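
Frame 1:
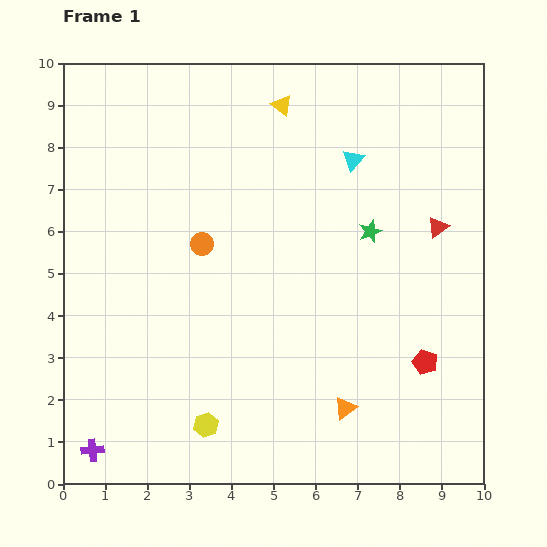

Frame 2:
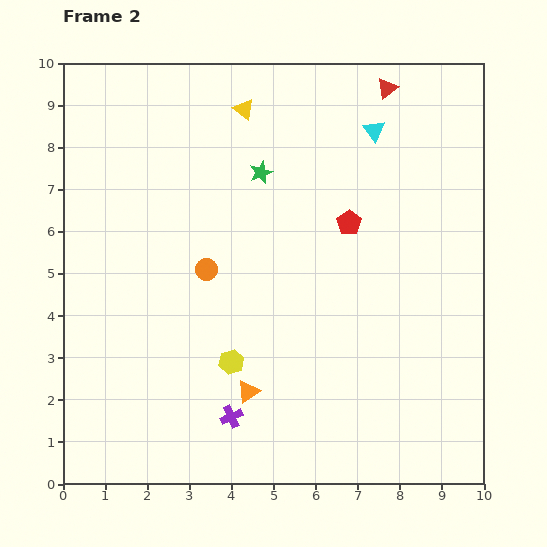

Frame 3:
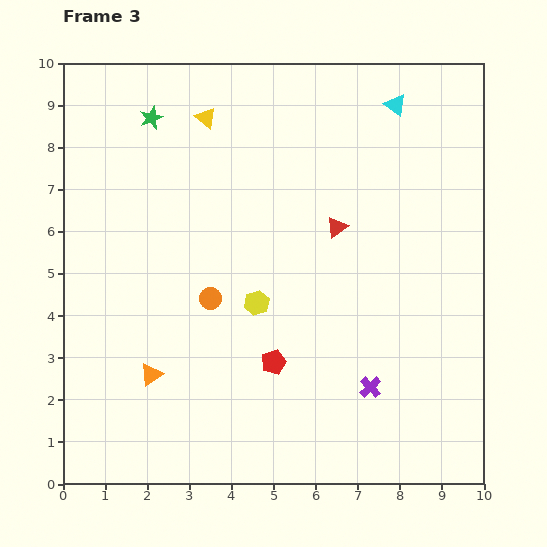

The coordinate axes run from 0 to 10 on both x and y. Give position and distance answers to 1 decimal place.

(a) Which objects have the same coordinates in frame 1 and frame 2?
none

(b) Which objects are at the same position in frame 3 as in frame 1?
none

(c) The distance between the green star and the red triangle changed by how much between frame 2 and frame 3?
+1.5

Distance in frame 2: 3.6. Distance in frame 3: 5.1.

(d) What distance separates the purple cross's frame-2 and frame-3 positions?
3.4

The purple cross moved from (4.0, 1.6) to (7.3, 2.3), a distance of √(3.3² + 0.7²) ≈ 3.4.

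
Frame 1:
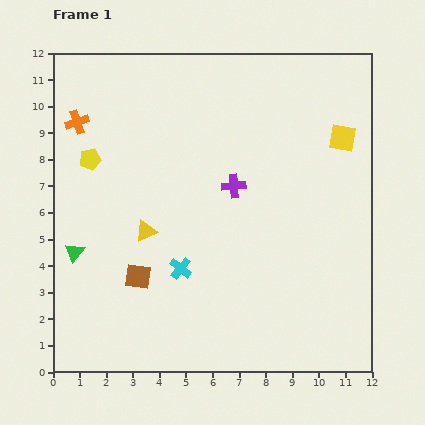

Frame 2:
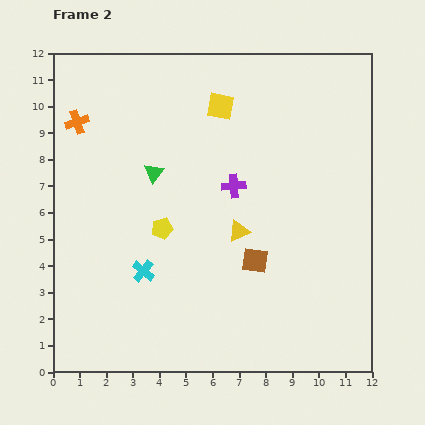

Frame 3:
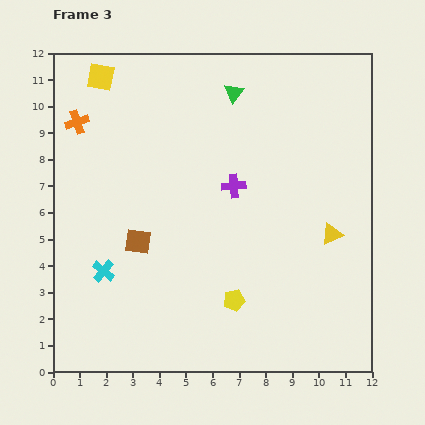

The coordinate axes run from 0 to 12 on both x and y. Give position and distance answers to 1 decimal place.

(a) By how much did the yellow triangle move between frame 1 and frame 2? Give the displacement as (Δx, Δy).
(3.5, 0.0)

The yellow triangle was at (3.5, 5.3) in frame 1 and (7.0, 5.3) in frame 2.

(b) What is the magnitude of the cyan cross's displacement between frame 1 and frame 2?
1.4

The cyan cross moved from (4.8, 3.9) to (3.4, 3.8), a distance of √(1.4² + 0.1²) ≈ 1.4.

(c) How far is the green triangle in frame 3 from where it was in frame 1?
8.5

The green triangle moved from (0.8, 4.5) to (6.8, 10.5), a distance of √(6.0² + 6.0²) ≈ 8.5.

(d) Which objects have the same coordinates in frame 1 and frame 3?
the orange cross, the purple cross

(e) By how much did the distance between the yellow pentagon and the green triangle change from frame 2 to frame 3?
+5.7

Distance in frame 2: 2.1. Distance in frame 3: 7.8.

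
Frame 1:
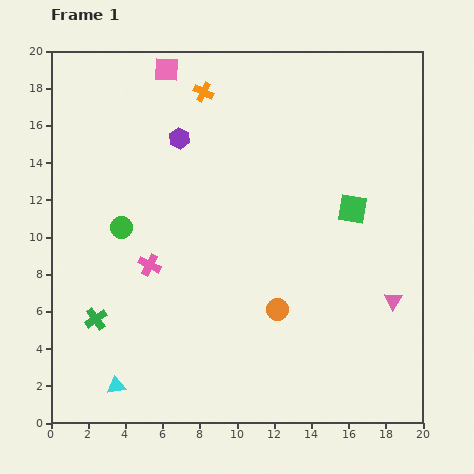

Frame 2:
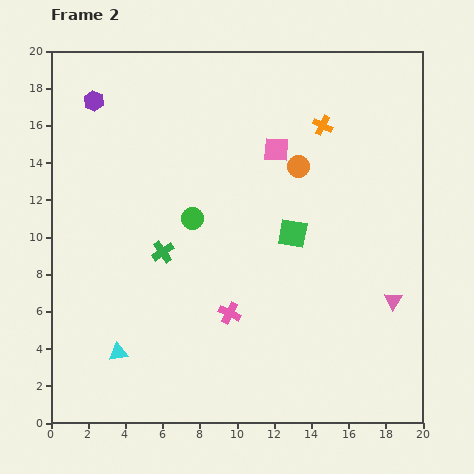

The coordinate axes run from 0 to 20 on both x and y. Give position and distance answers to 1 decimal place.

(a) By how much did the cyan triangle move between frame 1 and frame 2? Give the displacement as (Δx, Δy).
(0.1, 1.8)

The cyan triangle was at (3.5, 2.0) in frame 1 and (3.6, 3.8) in frame 2.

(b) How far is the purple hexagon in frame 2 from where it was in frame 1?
5.0

The purple hexagon moved from (6.9, 15.3) to (2.3, 17.3), a distance of √(4.6² + 2.0²) ≈ 5.0.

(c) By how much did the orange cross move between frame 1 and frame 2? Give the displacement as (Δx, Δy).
(6.4, -1.8)

The orange cross was at (8.2, 17.8) in frame 1 and (14.6, 16.0) in frame 2.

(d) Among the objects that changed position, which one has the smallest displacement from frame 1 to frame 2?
the cyan triangle

(moved 1.8)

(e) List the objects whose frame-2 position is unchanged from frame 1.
the pink triangle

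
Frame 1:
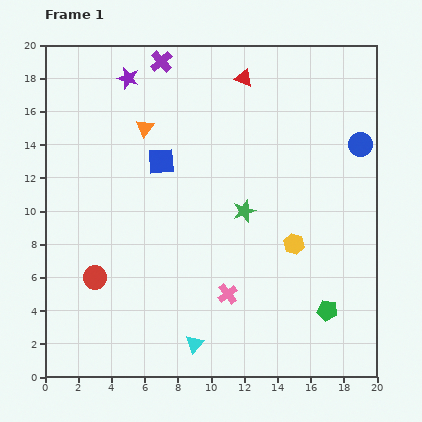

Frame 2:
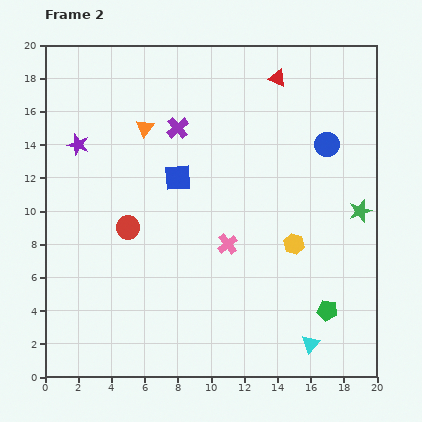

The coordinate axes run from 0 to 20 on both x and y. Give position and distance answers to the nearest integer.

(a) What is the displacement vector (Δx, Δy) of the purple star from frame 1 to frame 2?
(-3, -4)

The purple star was at (5, 18) in frame 1 and (2, 14) in frame 2.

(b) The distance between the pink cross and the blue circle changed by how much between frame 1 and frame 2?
-4

Distance in frame 1: 12. Distance in frame 2: 8.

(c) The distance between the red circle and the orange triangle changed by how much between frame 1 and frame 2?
-3

Distance in frame 1: 9. Distance in frame 2: 6.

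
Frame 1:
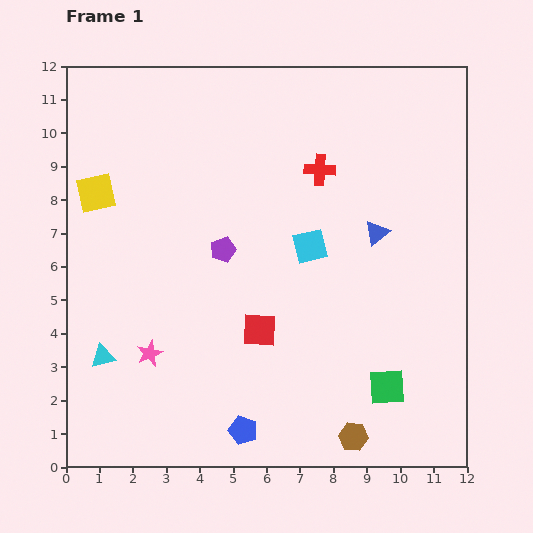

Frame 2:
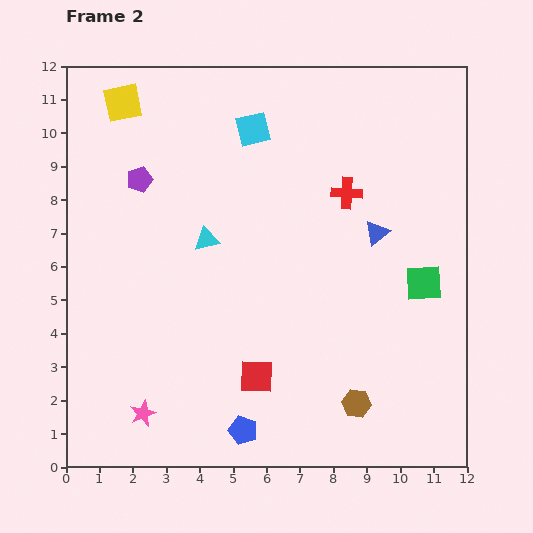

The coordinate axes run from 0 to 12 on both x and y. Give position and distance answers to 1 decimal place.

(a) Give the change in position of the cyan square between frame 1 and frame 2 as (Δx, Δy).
(-1.7, 3.5)

The cyan square was at (7.3, 6.6) in frame 1 and (5.6, 10.1) in frame 2.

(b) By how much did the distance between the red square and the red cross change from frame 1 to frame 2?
+1.0

Distance in frame 1: 5.1. Distance in frame 2: 6.1.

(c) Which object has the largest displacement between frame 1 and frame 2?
the cyan triangle

(moved 4.7; next 3.9)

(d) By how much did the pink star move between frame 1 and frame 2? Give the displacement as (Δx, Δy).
(-0.2, -1.8)

The pink star was at (2.5, 3.4) in frame 1 and (2.3, 1.6) in frame 2.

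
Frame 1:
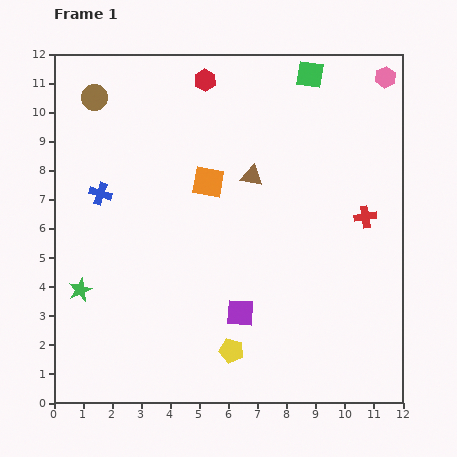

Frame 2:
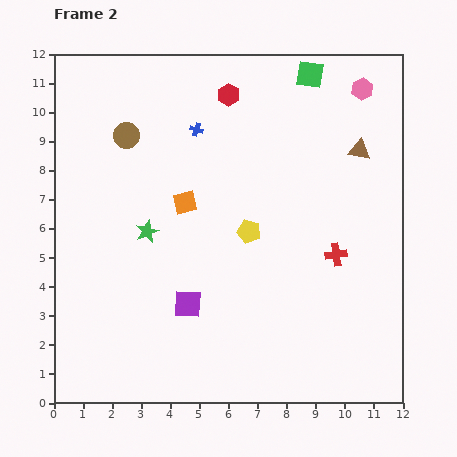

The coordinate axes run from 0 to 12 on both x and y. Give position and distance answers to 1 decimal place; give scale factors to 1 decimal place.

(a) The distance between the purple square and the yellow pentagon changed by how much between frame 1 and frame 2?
+2.0

Distance in frame 1: 1.3. Distance in frame 2: 3.3.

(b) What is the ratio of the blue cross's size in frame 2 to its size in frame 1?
0.6×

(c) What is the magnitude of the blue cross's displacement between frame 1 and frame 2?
4.0

The blue cross moved from (1.6, 7.2) to (4.9, 9.4), a distance of √(3.3² + 2.2²) ≈ 4.0.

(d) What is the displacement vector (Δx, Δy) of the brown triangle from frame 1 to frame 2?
(3.7, 0.9)

The brown triangle was at (6.8, 7.8) in frame 1 and (10.5, 8.7) in frame 2.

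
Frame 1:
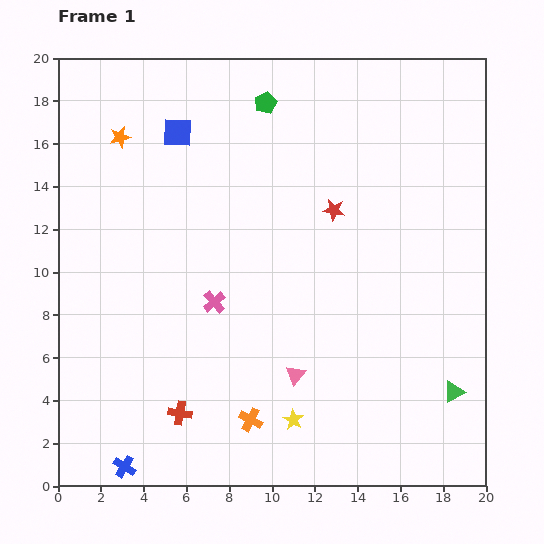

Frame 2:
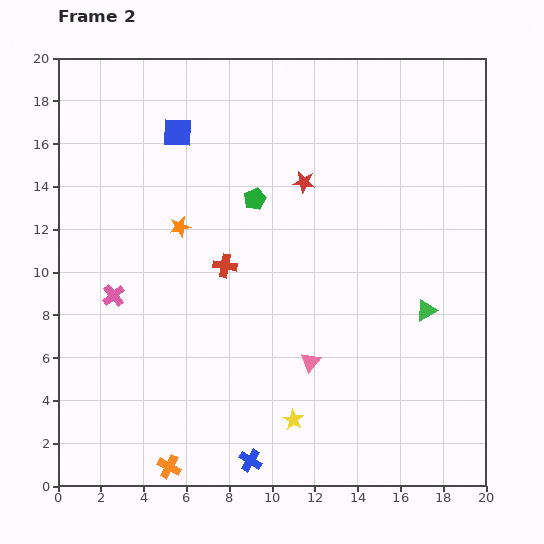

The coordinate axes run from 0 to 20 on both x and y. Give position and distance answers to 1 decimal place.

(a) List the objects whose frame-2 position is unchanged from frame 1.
the yellow star, the blue square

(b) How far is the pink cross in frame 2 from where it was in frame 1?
4.7

The pink cross moved from (7.3, 8.6) to (2.6, 8.9), a distance of √(4.7² + 0.3²) ≈ 4.7.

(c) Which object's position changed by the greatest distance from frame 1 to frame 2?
the red cross

(moved 7.2; next 5.9)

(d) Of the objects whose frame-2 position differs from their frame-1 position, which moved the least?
the pink triangle

(moved 0.9)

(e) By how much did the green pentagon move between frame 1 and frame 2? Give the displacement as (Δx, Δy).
(-0.5, -4.5)

The green pentagon was at (9.7, 17.9) in frame 1 and (9.2, 13.4) in frame 2.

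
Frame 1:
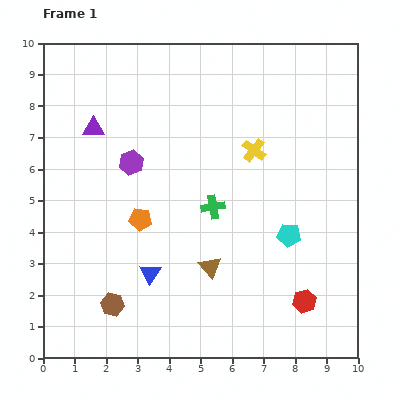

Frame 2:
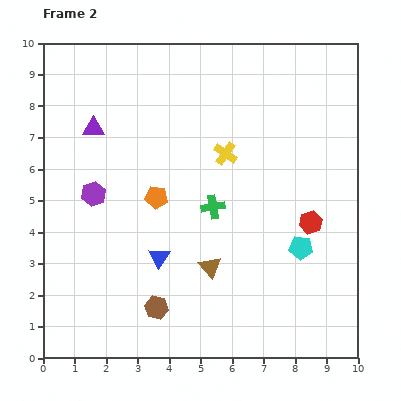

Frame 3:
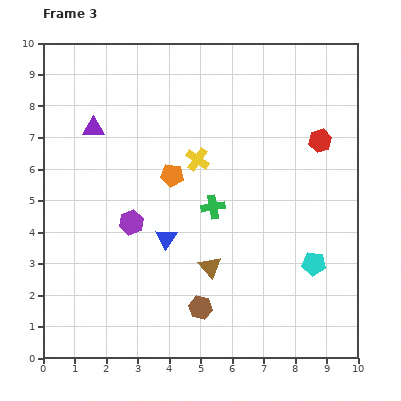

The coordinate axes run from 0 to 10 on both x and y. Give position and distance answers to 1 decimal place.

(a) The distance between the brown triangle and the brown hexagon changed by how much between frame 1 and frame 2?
-1.2

Distance in frame 1: 3.3. Distance in frame 2: 2.1.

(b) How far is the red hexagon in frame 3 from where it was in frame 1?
5.1

The red hexagon moved from (8.3, 1.8) to (8.8, 6.9), a distance of √(0.5² + 5.1²) ≈ 5.1.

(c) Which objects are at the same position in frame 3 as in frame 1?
the green cross, the purple triangle, the brown triangle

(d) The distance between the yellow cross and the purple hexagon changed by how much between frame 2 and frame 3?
-1.5

Distance in frame 2: 4.4. Distance in frame 3: 2.9.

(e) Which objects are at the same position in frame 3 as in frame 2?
the green cross, the purple triangle, the brown triangle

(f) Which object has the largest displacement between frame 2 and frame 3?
the red hexagon

(moved 2.6; next 1.5)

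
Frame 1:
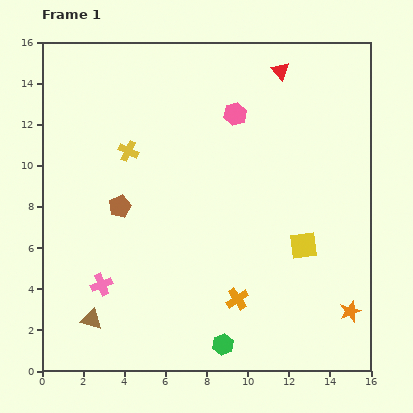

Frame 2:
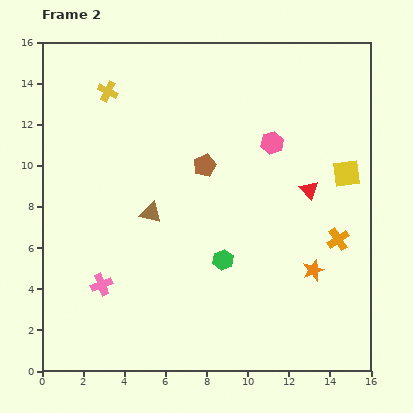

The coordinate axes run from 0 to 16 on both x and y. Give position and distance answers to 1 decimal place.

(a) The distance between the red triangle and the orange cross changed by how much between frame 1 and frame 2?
-8.5

Distance in frame 1: 11.3. Distance in frame 2: 2.8.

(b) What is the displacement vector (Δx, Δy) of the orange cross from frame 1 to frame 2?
(4.9, 2.9)

The orange cross was at (9.5, 3.5) in frame 1 and (14.4, 6.4) in frame 2.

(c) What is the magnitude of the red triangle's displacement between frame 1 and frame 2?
6.0

The red triangle moved from (11.6, 14.6) to (13.0, 8.8), a distance of √(1.4² + 5.8²) ≈ 6.0.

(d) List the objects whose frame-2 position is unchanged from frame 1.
the pink cross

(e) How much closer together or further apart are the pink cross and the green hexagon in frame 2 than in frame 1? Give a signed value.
-0.6

Distance in frame 1: 6.6. Distance in frame 2: 6.0.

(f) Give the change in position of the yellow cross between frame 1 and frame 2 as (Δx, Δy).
(-1.0, 2.9)

The yellow cross was at (4.2, 10.7) in frame 1 and (3.2, 13.6) in frame 2.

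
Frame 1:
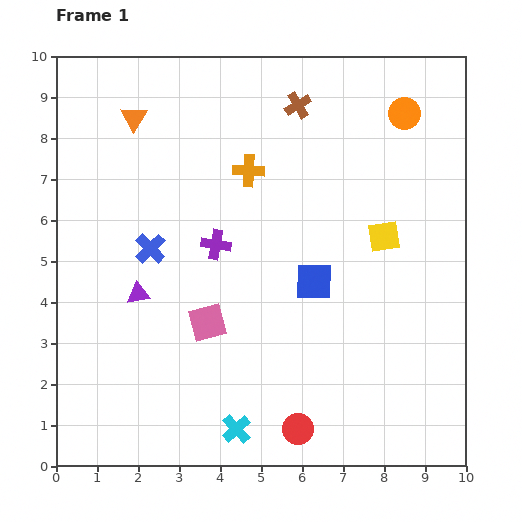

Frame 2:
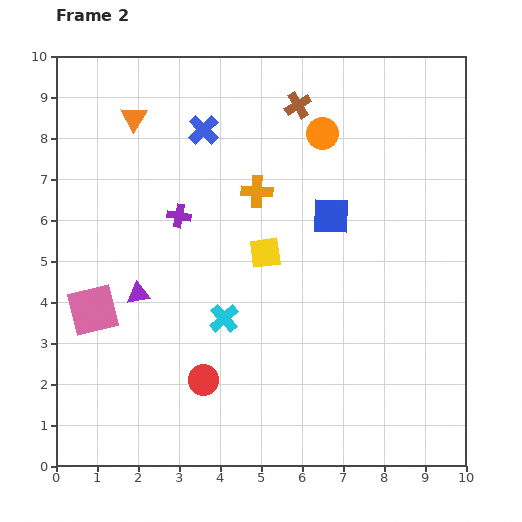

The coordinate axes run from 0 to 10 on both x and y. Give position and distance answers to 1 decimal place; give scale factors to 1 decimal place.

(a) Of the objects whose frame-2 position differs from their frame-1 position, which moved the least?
the orange cross

(moved 0.5)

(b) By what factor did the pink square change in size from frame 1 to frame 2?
1.4×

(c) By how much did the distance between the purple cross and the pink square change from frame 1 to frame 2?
+1.2

Distance in frame 1: 1.9. Distance in frame 2: 3.1.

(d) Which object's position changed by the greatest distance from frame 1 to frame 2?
the blue cross

(moved 3.2; next 2.9)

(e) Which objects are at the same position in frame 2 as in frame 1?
the brown cross, the orange triangle, the purple triangle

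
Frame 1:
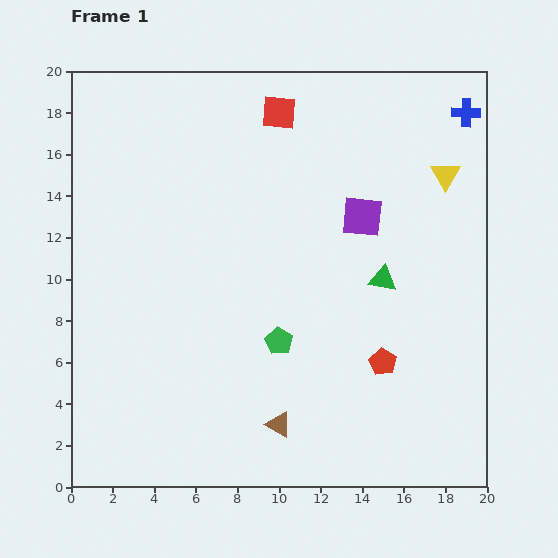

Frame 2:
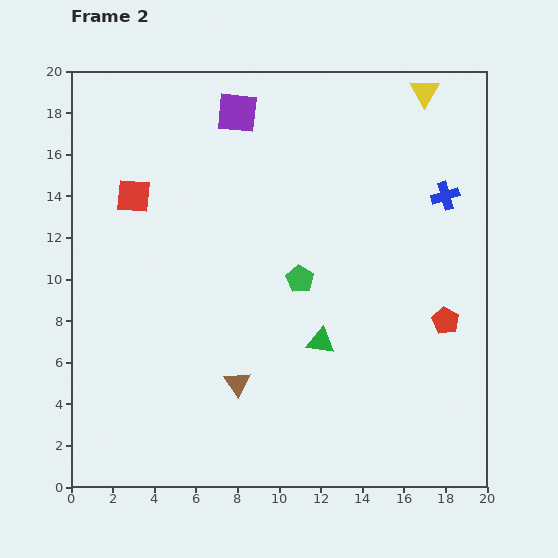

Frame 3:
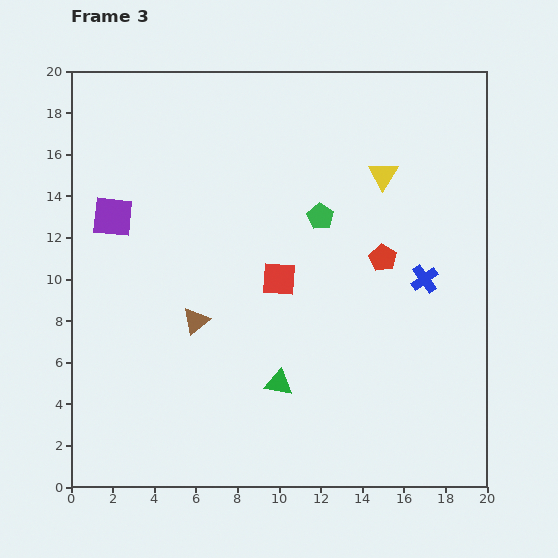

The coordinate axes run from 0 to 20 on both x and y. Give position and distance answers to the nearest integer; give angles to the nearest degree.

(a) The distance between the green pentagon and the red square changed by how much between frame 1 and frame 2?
-2

Distance in frame 1: 11. Distance in frame 2: 9.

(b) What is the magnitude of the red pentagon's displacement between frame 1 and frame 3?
5

The red pentagon moved from (15, 6) to (15, 11), a distance of √(0² + 5²) ≈ 5.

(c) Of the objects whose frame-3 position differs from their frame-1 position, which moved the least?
the yellow triangle

(moved 3)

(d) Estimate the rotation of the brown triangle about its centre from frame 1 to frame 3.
51° clockwise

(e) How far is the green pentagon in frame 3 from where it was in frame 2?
3

The green pentagon moved from (11, 10) to (12, 13), a distance of √(1² + 3²) ≈ 3.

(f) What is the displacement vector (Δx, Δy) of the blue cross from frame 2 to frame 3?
(-1, -4)

The blue cross was at (18, 14) in frame 2 and (17, 10) in frame 3.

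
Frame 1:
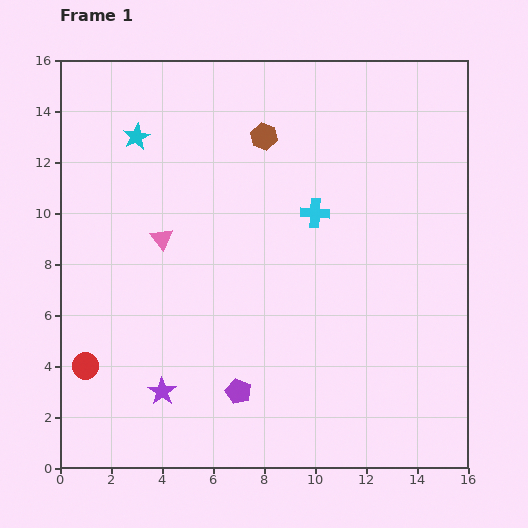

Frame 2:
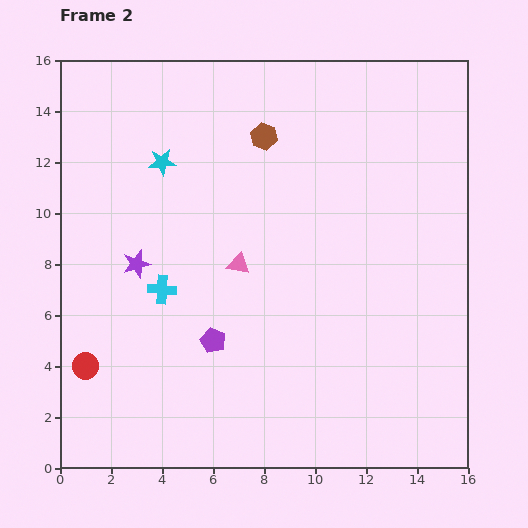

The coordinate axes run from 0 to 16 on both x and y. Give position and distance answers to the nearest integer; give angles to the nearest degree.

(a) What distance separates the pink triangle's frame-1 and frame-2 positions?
3

The pink triangle moved from (4, 9) to (7, 8), a distance of √(3² + 1²) ≈ 3.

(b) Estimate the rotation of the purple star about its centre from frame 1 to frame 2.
21° clockwise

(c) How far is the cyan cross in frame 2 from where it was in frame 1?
7

The cyan cross moved from (10, 10) to (4, 7), a distance of √(6² + 3²) ≈ 7.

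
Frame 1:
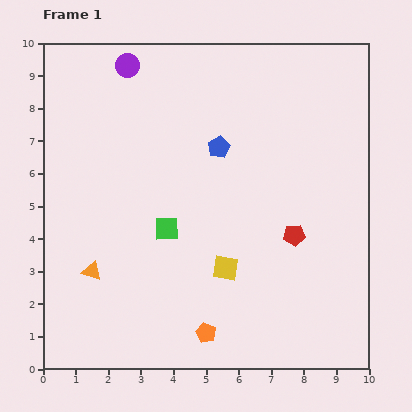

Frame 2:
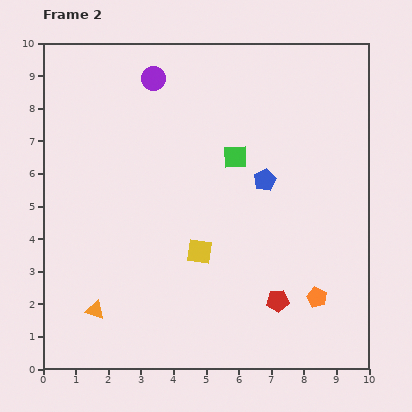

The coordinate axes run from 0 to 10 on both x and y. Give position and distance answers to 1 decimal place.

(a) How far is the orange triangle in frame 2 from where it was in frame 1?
1.2

The orange triangle moved from (1.5, 3.0) to (1.6, 1.8), a distance of √(0.1² + 1.2²) ≈ 1.2.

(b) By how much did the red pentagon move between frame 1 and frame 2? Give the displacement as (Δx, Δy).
(-0.5, -2.0)

The red pentagon was at (7.7, 4.1) in frame 1 and (7.2, 2.1) in frame 2.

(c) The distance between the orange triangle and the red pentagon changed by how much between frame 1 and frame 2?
-0.7

Distance in frame 1: 6.3. Distance in frame 2: 5.6.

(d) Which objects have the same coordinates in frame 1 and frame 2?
none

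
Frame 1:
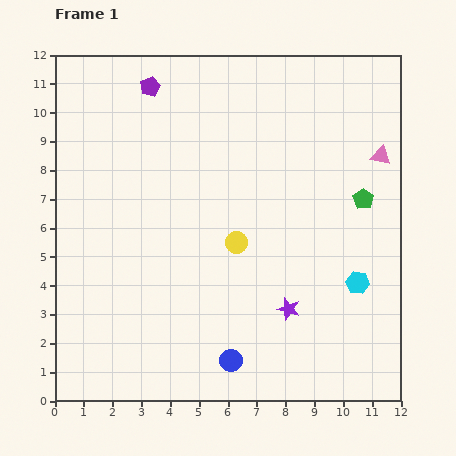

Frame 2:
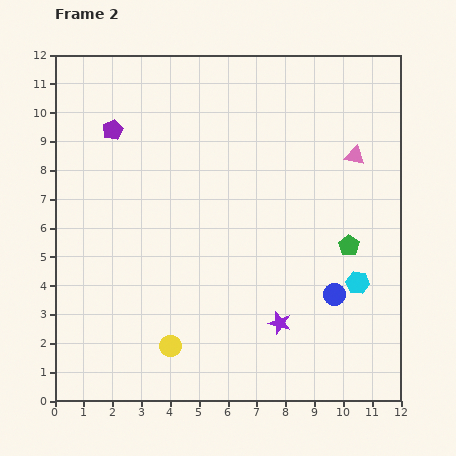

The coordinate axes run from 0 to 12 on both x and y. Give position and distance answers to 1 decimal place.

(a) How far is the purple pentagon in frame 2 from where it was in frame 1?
2.0

The purple pentagon moved from (3.3, 10.9) to (2.0, 9.4), a distance of √(1.3² + 1.5²) ≈ 2.0.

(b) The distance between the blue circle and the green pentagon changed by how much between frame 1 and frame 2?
-5.4

Distance in frame 1: 7.2. Distance in frame 2: 1.8.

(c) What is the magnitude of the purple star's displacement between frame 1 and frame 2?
0.6

The purple star moved from (8.1, 3.2) to (7.8, 2.7), a distance of √(0.3² + 0.5²) ≈ 0.6.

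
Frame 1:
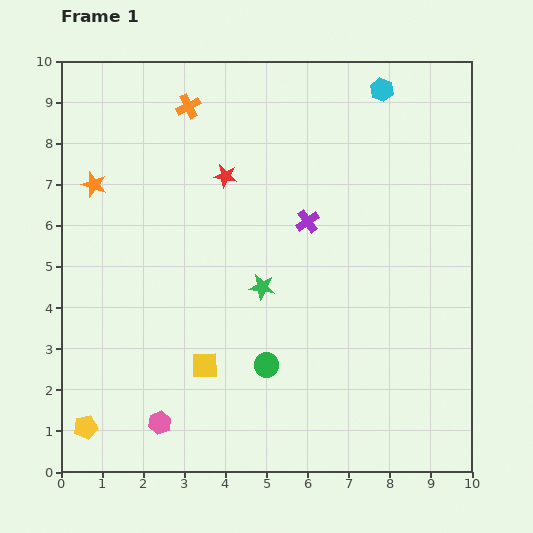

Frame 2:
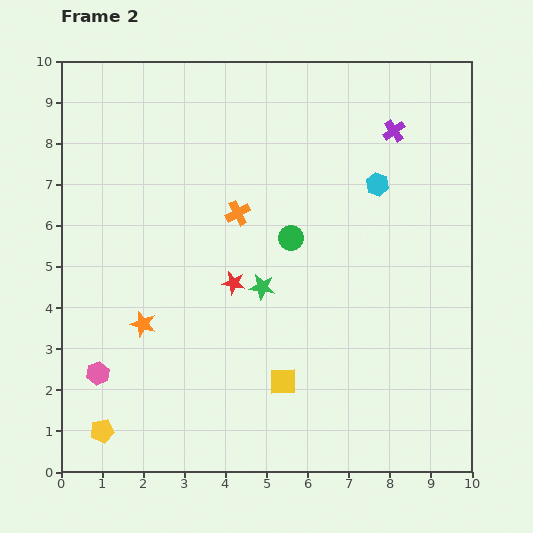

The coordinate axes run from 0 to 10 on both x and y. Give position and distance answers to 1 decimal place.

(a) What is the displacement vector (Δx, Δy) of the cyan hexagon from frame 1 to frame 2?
(-0.1, -2.3)

The cyan hexagon was at (7.8, 9.3) in frame 1 and (7.7, 7.0) in frame 2.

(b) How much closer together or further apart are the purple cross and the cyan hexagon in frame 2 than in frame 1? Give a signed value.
-2.3

Distance in frame 1: 3.7. Distance in frame 2: 1.4.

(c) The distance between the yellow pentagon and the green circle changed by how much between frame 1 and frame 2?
+2.0

Distance in frame 1: 4.6. Distance in frame 2: 6.6.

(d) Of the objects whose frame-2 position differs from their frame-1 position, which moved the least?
the yellow pentagon

(moved 0.4)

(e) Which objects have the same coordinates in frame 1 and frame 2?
the green star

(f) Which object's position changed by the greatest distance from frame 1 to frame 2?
the orange star

(moved 3.6; next 3.2)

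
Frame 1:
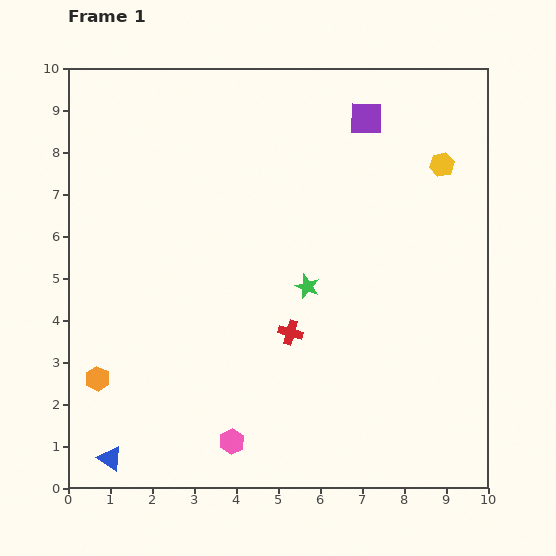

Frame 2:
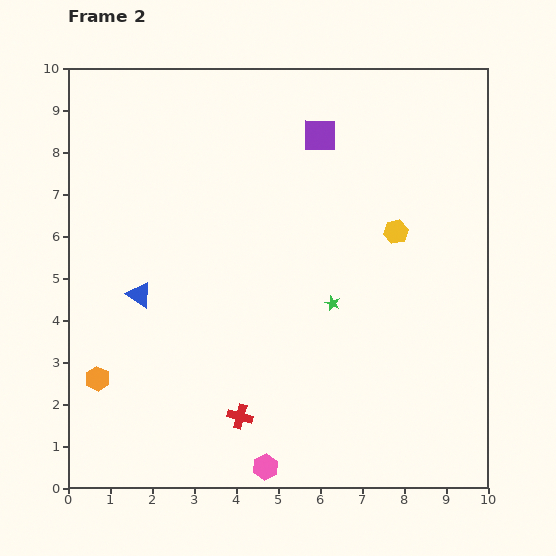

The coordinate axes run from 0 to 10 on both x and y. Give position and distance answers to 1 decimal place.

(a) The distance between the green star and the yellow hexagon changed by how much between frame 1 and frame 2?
-2.0

Distance in frame 1: 4.3. Distance in frame 2: 2.3.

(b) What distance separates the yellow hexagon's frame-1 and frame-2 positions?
1.9

The yellow hexagon moved from (8.9, 7.7) to (7.8, 6.1), a distance of √(1.1² + 1.6²) ≈ 1.9.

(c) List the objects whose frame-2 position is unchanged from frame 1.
the orange hexagon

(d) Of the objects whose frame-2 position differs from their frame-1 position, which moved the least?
the green star

(moved 0.7)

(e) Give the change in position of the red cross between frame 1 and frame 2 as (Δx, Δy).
(-1.2, -2.0)

The red cross was at (5.3, 3.7) in frame 1 and (4.1, 1.7) in frame 2.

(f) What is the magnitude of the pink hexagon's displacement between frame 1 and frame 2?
1.0

The pink hexagon moved from (3.9, 1.1) to (4.7, 0.5), a distance of √(0.8² + 0.6²) ≈ 1.0.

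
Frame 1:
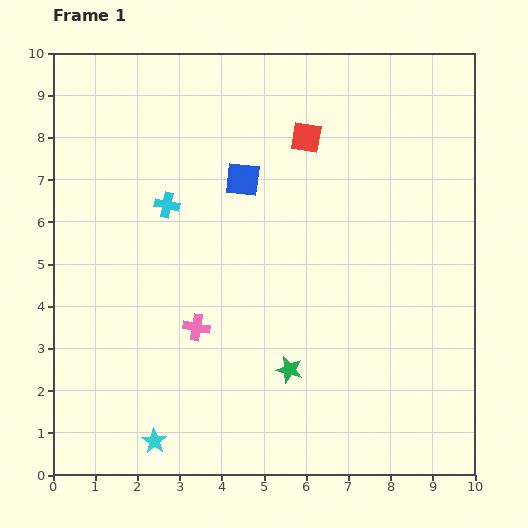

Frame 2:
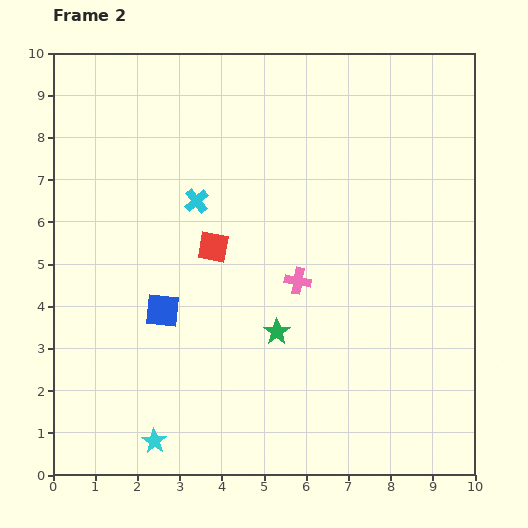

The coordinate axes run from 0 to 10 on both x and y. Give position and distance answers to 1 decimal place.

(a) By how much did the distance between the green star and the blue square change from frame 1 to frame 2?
-1.9

Distance in frame 1: 4.6. Distance in frame 2: 2.7.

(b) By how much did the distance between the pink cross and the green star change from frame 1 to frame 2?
-1.1

Distance in frame 1: 2.4. Distance in frame 2: 1.3.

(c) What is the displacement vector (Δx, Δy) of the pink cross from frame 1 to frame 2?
(2.4, 1.1)

The pink cross was at (3.4, 3.5) in frame 1 and (5.8, 4.6) in frame 2.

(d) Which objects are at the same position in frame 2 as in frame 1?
the cyan star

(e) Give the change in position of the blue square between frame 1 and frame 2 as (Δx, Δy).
(-1.9, -3.1)

The blue square was at (4.5, 7.0) in frame 1 and (2.6, 3.9) in frame 2.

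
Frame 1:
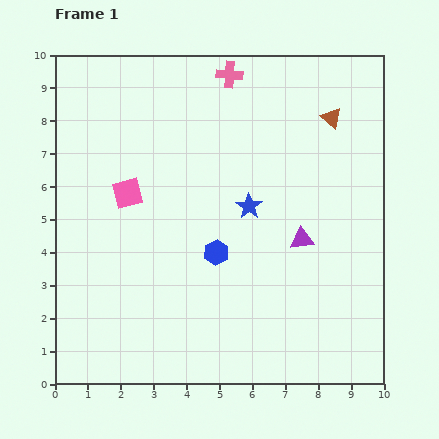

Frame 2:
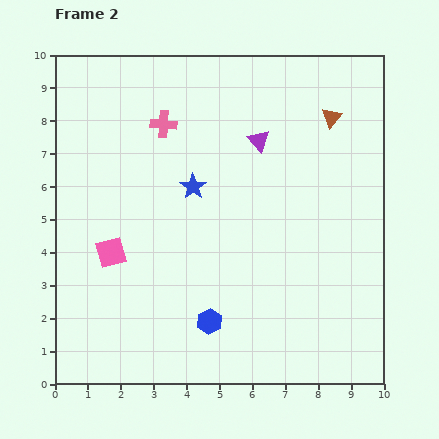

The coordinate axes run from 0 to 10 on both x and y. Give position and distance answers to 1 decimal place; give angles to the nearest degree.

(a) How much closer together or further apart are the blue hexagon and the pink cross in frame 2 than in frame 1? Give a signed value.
+0.8

Distance in frame 1: 5.4. Distance in frame 2: 6.2.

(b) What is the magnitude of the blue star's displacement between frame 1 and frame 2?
1.8

The blue star moved from (5.9, 5.4) to (4.2, 6.0), a distance of √(1.7² + 0.6²) ≈ 1.8.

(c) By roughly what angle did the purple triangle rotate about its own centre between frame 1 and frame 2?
52° clockwise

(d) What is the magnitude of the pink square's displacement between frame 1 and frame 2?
1.9

The pink square moved from (2.2, 5.8) to (1.7, 4.0), a distance of √(0.5² + 1.8²) ≈ 1.9.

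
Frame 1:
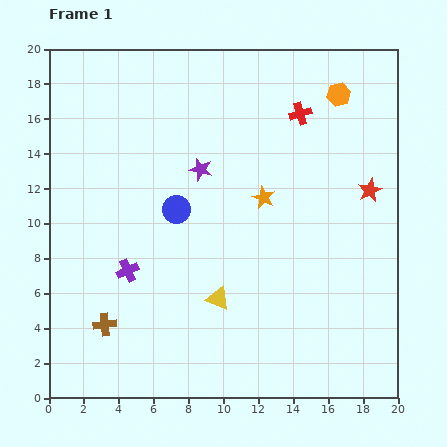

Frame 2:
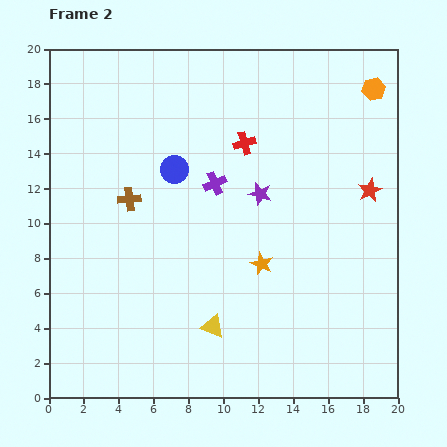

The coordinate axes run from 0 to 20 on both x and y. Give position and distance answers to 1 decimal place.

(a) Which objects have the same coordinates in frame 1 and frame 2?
the red star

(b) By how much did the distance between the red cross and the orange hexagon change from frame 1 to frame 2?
+5.5

Distance in frame 1: 2.5. Distance in frame 2: 8.0.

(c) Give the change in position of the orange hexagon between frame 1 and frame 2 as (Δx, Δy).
(2.0, 0.3)

The orange hexagon was at (16.6, 17.4) in frame 1 and (18.6, 17.7) in frame 2.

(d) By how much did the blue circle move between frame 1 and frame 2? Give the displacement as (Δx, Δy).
(-0.1, 2.3)

The blue circle was at (7.3, 10.8) in frame 1 and (7.2, 13.1) in frame 2.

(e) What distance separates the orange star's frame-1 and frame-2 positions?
3.8

The orange star moved from (12.3, 11.5) to (12.2, 7.7), a distance of √(0.1² + 3.8²) ≈ 3.8.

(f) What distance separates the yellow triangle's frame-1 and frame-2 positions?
1.6

The yellow triangle moved from (9.7, 5.7) to (9.4, 4.1), a distance of √(0.3² + 1.6²) ≈ 1.6.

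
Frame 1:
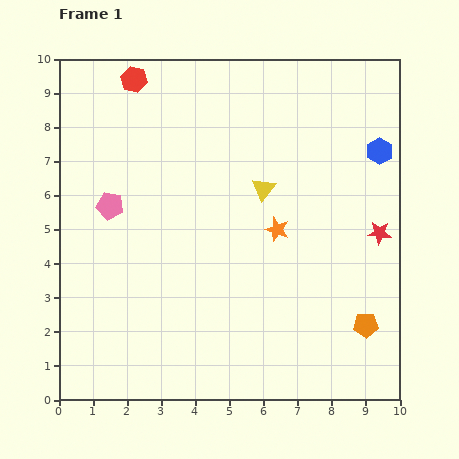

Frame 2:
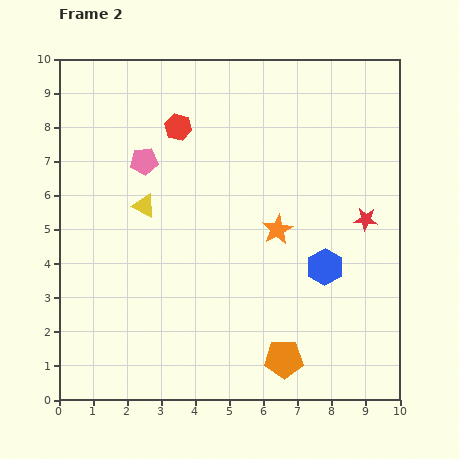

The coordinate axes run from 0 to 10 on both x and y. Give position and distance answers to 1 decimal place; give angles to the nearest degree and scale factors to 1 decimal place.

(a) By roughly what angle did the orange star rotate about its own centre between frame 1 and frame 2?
24° clockwise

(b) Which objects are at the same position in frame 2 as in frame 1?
the orange star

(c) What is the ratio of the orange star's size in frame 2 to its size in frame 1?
1.3×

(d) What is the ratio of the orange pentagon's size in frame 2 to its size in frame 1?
1.6×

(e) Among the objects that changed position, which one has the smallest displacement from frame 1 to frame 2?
the red star

(moved 0.6)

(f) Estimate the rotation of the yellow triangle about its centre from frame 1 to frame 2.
40° counter-clockwise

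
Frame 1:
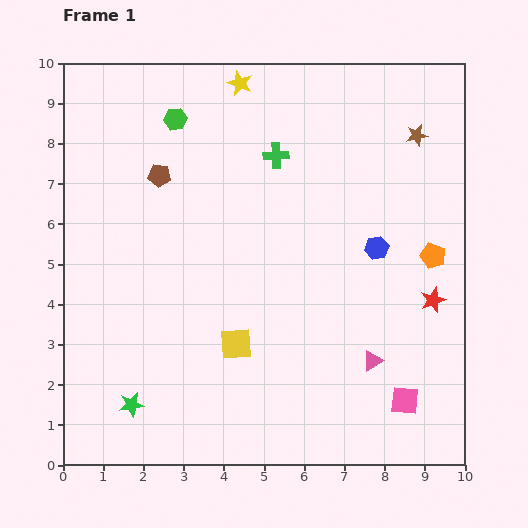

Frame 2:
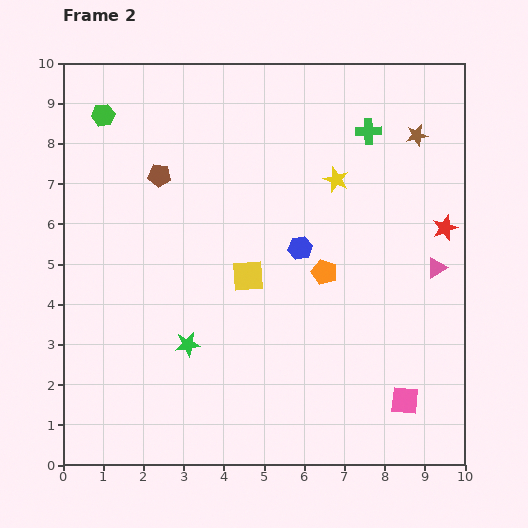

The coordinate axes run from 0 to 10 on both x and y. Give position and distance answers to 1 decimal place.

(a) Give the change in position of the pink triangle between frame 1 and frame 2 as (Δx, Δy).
(1.6, 2.3)

The pink triangle was at (7.7, 2.6) in frame 1 and (9.3, 4.9) in frame 2.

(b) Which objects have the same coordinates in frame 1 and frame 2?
the brown star, the brown pentagon, the pink square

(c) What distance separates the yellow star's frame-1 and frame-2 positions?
3.4

The yellow star moved from (4.4, 9.5) to (6.8, 7.1), a distance of √(2.4² + 2.4²) ≈ 3.4.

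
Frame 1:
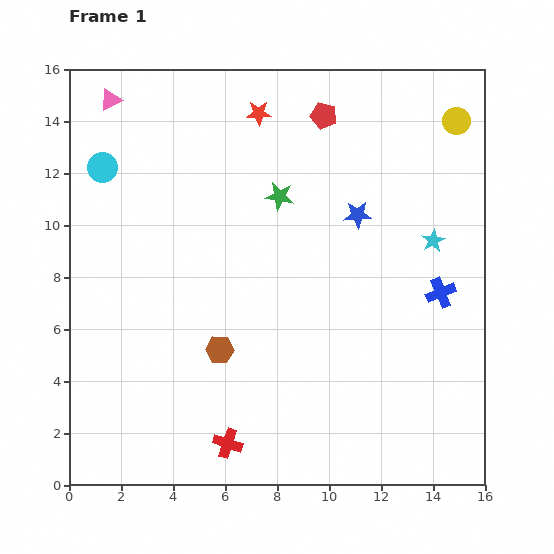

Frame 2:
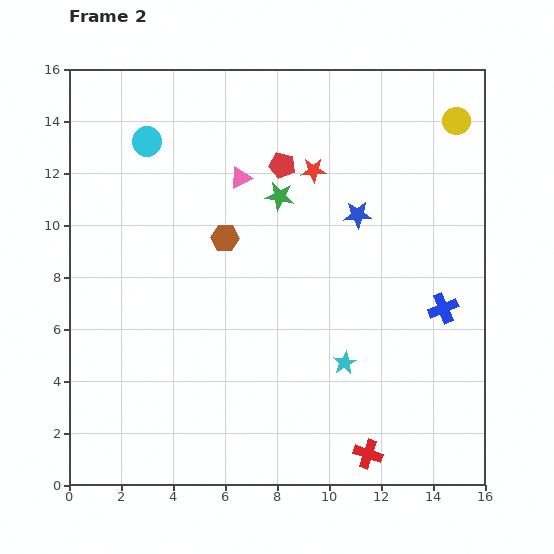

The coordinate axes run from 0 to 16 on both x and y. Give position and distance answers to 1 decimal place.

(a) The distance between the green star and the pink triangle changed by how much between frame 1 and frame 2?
-5.8

Distance in frame 1: 7.5. Distance in frame 2: 1.7.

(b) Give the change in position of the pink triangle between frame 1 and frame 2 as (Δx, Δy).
(5.0, -3.0)

The pink triangle was at (1.6, 14.8) in frame 1 and (6.6, 11.8) in frame 2.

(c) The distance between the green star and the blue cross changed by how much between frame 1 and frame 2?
+0.4

Distance in frame 1: 7.2. Distance in frame 2: 7.6.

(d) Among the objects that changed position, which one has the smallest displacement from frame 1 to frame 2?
the blue cross

(moved 0.6)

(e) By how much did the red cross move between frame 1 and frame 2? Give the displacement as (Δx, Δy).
(5.4, -0.4)

The red cross was at (6.1, 1.6) in frame 1 and (11.5, 1.2) in frame 2.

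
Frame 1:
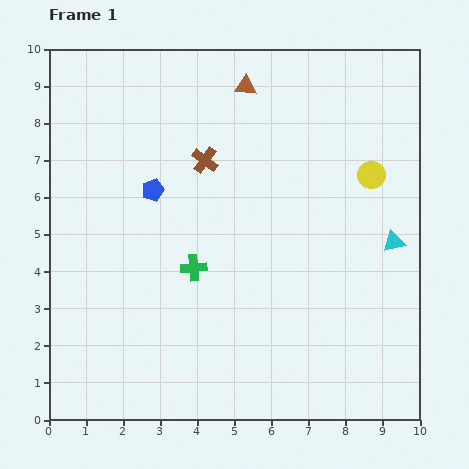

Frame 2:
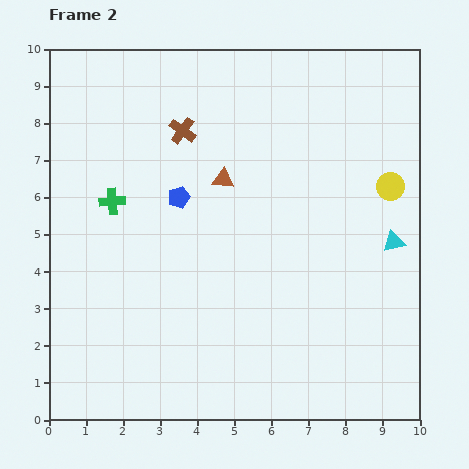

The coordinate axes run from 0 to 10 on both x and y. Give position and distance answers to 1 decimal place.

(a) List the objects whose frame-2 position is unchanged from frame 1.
the cyan triangle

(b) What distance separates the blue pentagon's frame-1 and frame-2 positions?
0.7

The blue pentagon moved from (2.8, 6.2) to (3.5, 6.0), a distance of √(0.7² + 0.2²) ≈ 0.7.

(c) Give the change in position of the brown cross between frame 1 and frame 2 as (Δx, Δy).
(-0.6, 0.8)

The brown cross was at (4.2, 7.0) in frame 1 and (3.6, 7.8) in frame 2.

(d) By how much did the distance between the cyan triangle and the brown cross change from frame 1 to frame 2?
+0.8

Distance in frame 1: 5.6. Distance in frame 2: 6.4.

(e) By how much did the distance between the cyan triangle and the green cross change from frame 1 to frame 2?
+2.3

Distance in frame 1: 5.4. Distance in frame 2: 7.7.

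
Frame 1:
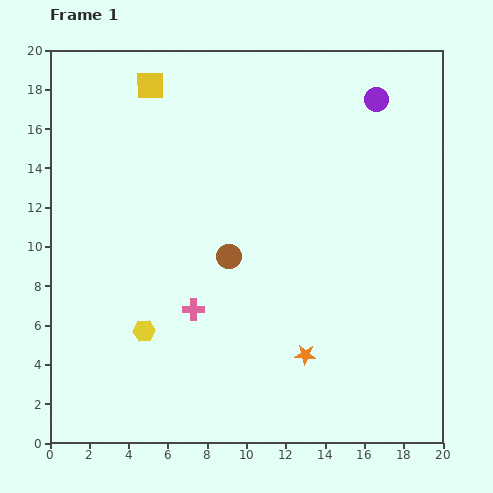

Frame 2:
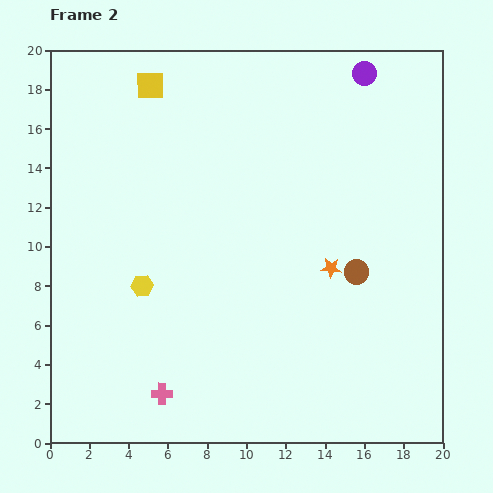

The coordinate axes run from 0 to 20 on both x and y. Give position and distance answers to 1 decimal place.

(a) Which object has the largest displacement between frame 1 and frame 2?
the brown circle

(moved 6.5; next 4.6)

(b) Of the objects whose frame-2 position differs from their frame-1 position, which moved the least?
the purple circle

(moved 1.4)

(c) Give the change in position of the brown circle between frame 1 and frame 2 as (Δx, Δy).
(6.5, -0.8)

The brown circle was at (9.1, 9.5) in frame 1 and (15.6, 8.7) in frame 2.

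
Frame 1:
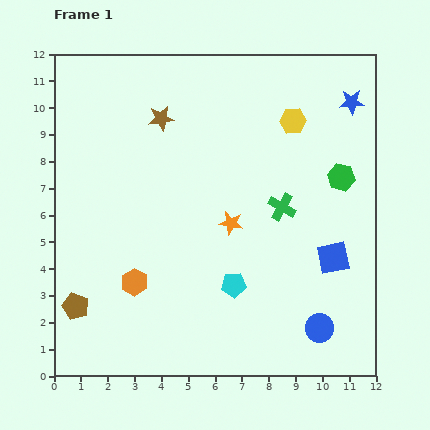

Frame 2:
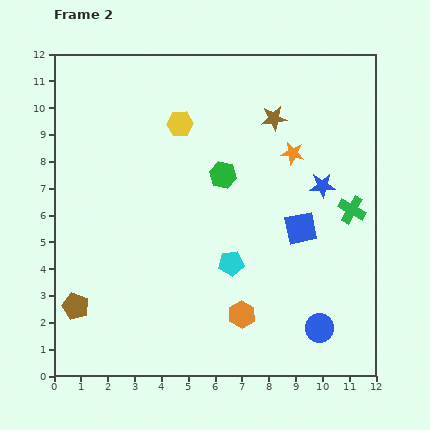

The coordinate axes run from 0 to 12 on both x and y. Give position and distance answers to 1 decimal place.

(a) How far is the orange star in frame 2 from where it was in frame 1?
3.5

The orange star moved from (6.6, 5.7) to (8.9, 8.3), a distance of √(2.3² + 2.6²) ≈ 3.5.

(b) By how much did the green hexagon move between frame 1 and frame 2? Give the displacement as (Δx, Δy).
(-4.4, 0.1)

The green hexagon was at (10.7, 7.4) in frame 1 and (6.3, 7.5) in frame 2.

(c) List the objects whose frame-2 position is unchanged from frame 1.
the blue circle, the brown pentagon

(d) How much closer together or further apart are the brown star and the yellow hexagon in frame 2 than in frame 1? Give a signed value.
-1.4

Distance in frame 1: 4.9. Distance in frame 2: 3.5.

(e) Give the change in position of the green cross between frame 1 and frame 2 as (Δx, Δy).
(2.6, -0.1)

The green cross was at (8.5, 6.3) in frame 1 and (11.1, 6.2) in frame 2.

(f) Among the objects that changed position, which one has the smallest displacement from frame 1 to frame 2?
the cyan pentagon

(moved 0.8)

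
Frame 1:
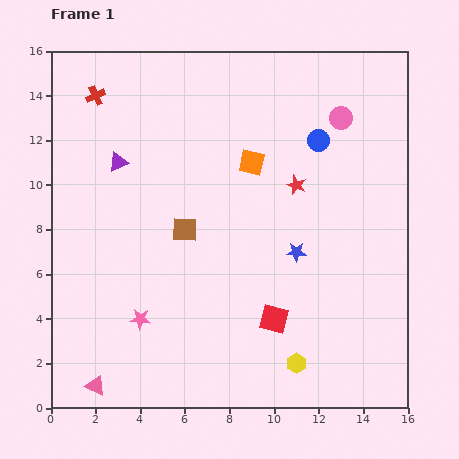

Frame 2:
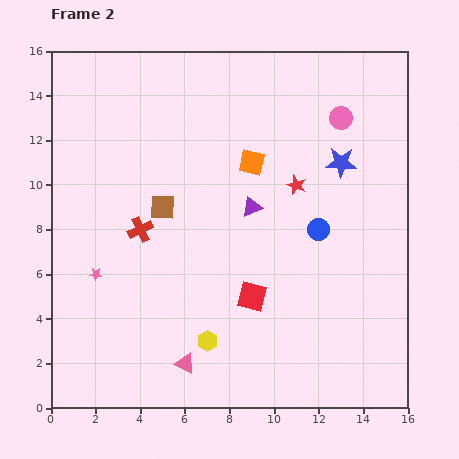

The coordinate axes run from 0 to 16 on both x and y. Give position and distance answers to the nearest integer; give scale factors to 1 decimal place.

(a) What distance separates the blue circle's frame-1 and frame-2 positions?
4

The blue circle moved from (12, 12) to (12, 8), a distance of √(0² + 4²) ≈ 4.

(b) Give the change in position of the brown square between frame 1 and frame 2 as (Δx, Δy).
(-1, 1)

The brown square was at (6, 8) in frame 1 and (5, 9) in frame 2.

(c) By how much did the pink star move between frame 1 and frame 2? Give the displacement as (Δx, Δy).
(-2, 2)

The pink star was at (4, 4) in frame 1 and (2, 6) in frame 2.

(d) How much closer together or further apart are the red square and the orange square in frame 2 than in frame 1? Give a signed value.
-1

Distance in frame 1: 7. Distance in frame 2: 6.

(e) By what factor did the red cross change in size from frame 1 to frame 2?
1.3×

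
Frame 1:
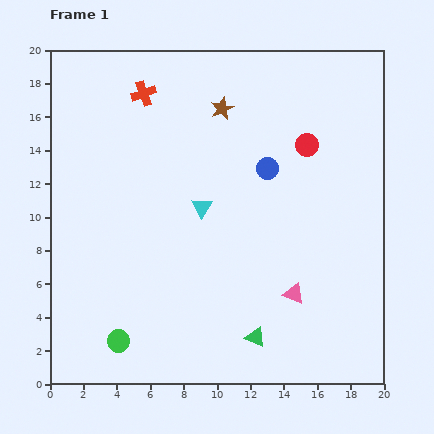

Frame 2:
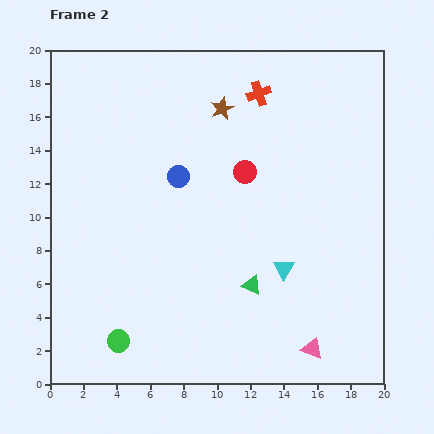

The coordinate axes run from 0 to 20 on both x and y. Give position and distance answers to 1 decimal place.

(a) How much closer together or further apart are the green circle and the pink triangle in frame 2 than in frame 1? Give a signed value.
+0.7

Distance in frame 1: 10.9. Distance in frame 2: 11.6.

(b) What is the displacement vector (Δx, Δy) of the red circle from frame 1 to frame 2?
(-3.7, -1.6)

The red circle was at (15.4, 14.3) in frame 1 and (11.7, 12.7) in frame 2.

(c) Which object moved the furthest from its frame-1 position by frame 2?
the red cross

(moved 6.9; next 6.1)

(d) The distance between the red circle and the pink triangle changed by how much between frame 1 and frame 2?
+2.4

Distance in frame 1: 8.9. Distance in frame 2: 11.3.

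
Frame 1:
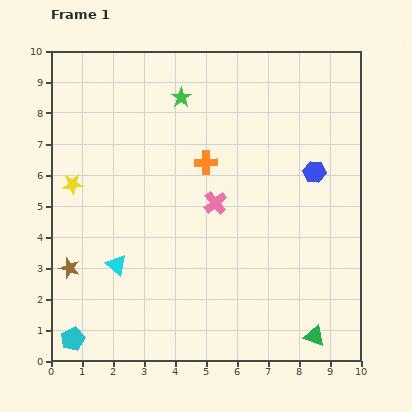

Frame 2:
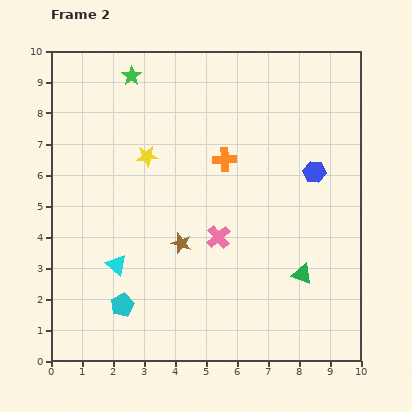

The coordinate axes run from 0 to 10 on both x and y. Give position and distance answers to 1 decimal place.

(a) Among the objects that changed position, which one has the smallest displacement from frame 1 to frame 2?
the orange cross

(moved 0.6)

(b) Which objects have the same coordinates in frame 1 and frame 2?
the blue hexagon, the cyan triangle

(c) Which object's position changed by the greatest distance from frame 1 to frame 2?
the brown star

(moved 3.7; next 2.6)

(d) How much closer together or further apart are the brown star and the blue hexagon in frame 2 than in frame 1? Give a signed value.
-3.6

Distance in frame 1: 8.5. Distance in frame 2: 4.9.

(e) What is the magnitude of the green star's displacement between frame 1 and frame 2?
1.7

The green star moved from (4.2, 8.5) to (2.6, 9.2), a distance of √(1.6² + 0.7²) ≈ 1.7.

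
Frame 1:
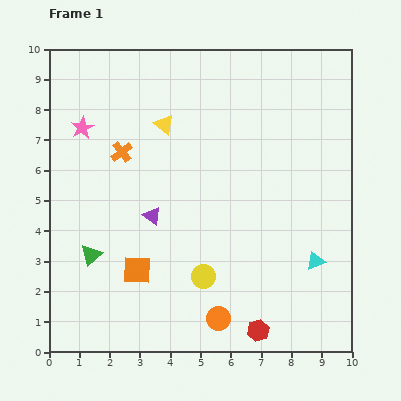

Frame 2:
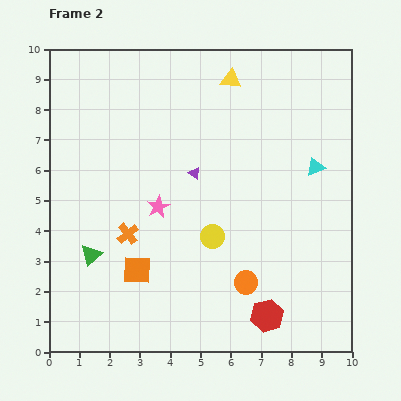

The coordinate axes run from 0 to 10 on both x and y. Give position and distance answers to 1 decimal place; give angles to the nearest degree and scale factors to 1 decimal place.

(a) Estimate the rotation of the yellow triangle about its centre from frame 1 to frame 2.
34° counter-clockwise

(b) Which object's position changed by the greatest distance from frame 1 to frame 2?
the pink star

(moved 3.6; next 3.1)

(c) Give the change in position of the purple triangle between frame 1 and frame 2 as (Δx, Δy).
(1.4, 1.4)

The purple triangle was at (3.4, 4.5) in frame 1 and (4.8, 5.9) in frame 2.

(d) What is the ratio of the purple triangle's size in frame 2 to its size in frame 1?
0.6×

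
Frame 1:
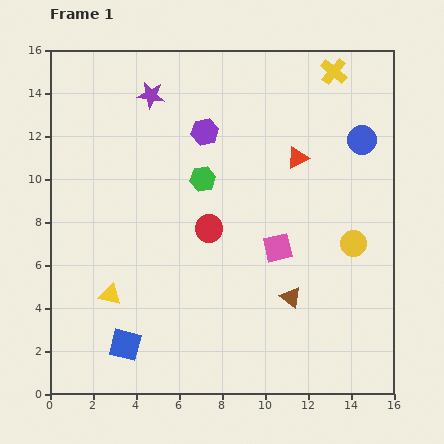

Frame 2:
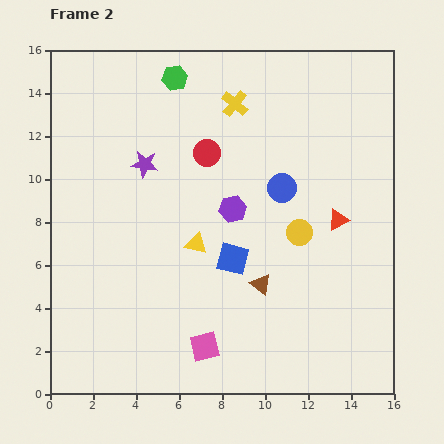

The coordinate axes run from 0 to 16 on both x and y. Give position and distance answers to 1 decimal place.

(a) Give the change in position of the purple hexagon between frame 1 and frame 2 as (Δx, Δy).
(1.3, -3.6)

The purple hexagon was at (7.2, 12.2) in frame 1 and (8.5, 8.6) in frame 2.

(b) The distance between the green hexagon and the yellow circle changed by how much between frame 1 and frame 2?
+1.6

Distance in frame 1: 7.6. Distance in frame 2: 9.2.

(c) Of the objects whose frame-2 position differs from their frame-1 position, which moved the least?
the brown triangle

(moved 1.5)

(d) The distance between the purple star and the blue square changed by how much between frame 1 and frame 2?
-5.7

Distance in frame 1: 11.7. Distance in frame 2: 6.0.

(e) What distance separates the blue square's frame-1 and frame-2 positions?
6.4

The blue square moved from (3.5, 2.3) to (8.5, 6.3), a distance of √(5.0² + 4.0²) ≈ 6.4.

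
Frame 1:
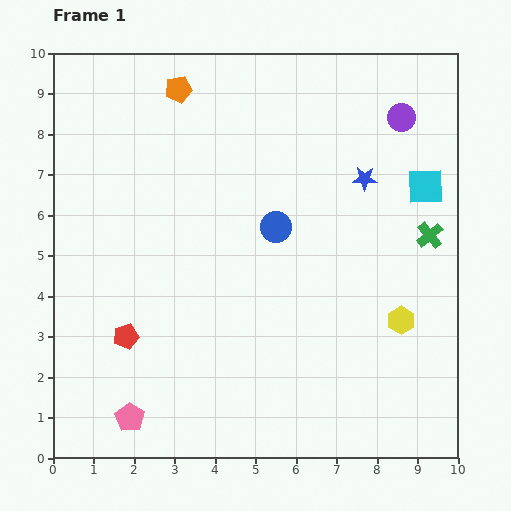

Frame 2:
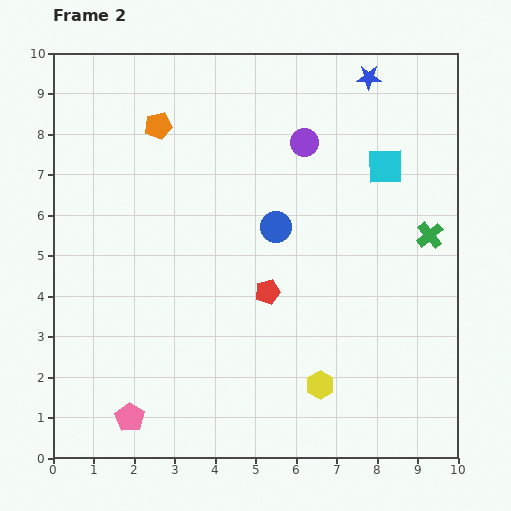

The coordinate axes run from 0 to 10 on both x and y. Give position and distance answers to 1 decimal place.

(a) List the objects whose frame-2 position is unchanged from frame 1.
the green cross, the pink pentagon, the blue circle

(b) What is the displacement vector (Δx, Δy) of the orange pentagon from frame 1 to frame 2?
(-0.5, -0.9)

The orange pentagon was at (3.1, 9.1) in frame 1 and (2.6, 8.2) in frame 2.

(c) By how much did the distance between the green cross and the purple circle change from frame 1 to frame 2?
+0.9

Distance in frame 1: 3.0. Distance in frame 2: 3.9.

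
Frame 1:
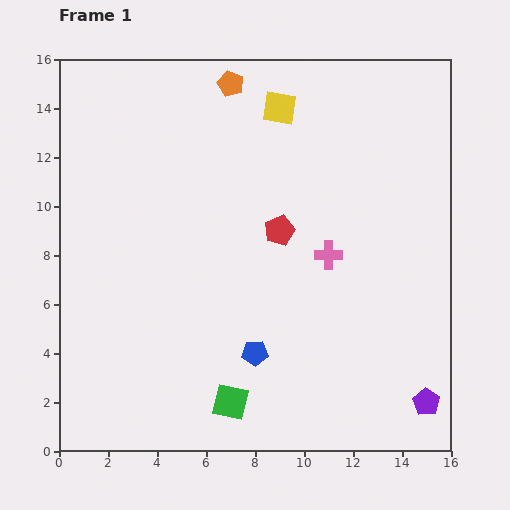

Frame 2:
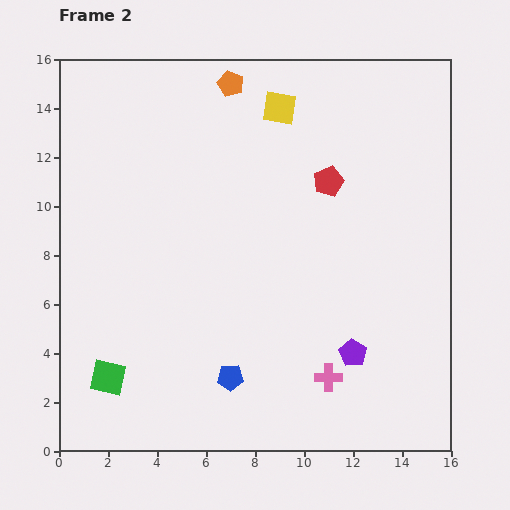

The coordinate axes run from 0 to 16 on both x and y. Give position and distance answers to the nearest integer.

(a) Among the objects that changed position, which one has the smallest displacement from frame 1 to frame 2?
the blue pentagon

(moved 1)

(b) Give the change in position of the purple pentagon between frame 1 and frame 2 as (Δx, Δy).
(-3, 2)

The purple pentagon was at (15, 2) in frame 1 and (12, 4) in frame 2.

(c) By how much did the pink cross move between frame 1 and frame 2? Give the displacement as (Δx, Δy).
(0, -5)

The pink cross was at (11, 8) in frame 1 and (11, 3) in frame 2.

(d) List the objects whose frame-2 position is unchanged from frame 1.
the yellow square, the orange pentagon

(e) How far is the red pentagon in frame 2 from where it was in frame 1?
3

The red pentagon moved from (9, 9) to (11, 11), a distance of √(2² + 2²) ≈ 3.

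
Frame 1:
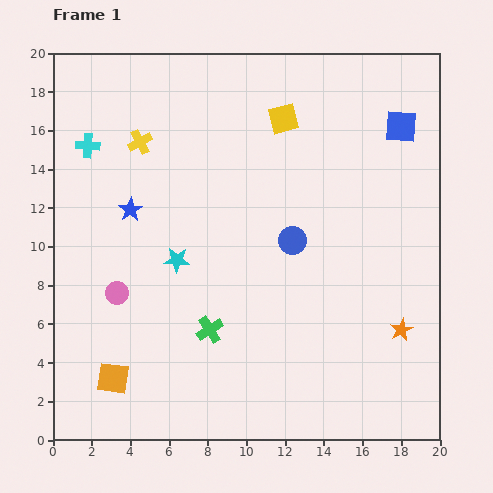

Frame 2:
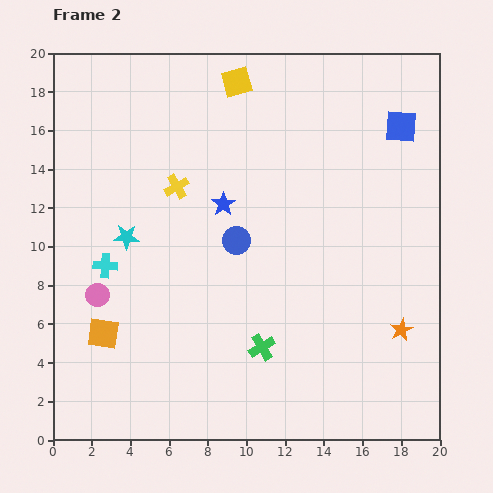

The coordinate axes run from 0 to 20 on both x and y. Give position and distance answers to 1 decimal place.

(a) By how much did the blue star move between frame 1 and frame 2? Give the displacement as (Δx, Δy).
(4.8, 0.3)

The blue star was at (4.0, 11.9) in frame 1 and (8.8, 12.2) in frame 2.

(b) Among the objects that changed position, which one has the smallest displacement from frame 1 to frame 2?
the pink circle

(moved 1.0)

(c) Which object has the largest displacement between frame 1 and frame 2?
the cyan cross

(moved 6.3; next 4.8)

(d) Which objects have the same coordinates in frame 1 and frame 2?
the orange star, the blue square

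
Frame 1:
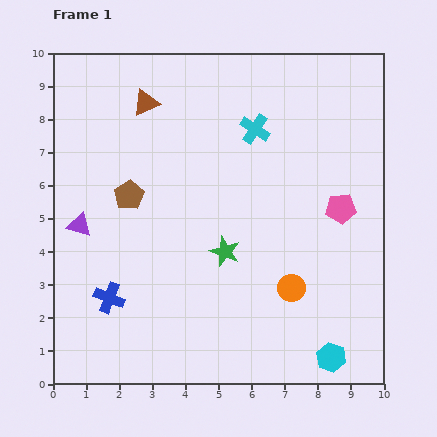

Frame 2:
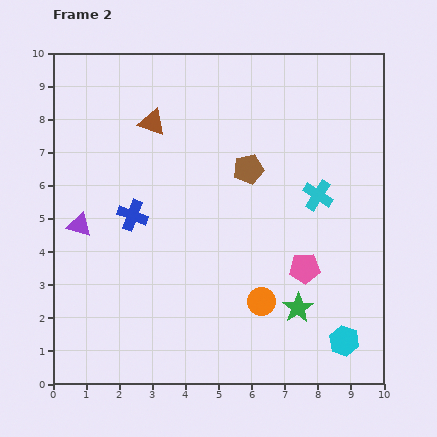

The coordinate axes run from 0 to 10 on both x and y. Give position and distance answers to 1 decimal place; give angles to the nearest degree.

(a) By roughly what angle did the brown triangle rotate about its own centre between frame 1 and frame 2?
44° clockwise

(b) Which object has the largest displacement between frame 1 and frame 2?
the brown pentagon

(moved 3.7; next 2.8)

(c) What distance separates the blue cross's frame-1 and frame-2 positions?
2.6

The blue cross moved from (1.7, 2.6) to (2.4, 5.1), a distance of √(0.7² + 2.5²) ≈ 2.6.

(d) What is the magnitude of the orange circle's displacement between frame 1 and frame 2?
1.0

The orange circle moved from (7.2, 2.9) to (6.3, 2.5), a distance of √(0.9² + 0.4²) ≈ 1.0.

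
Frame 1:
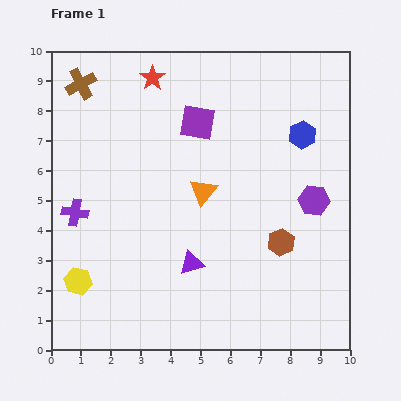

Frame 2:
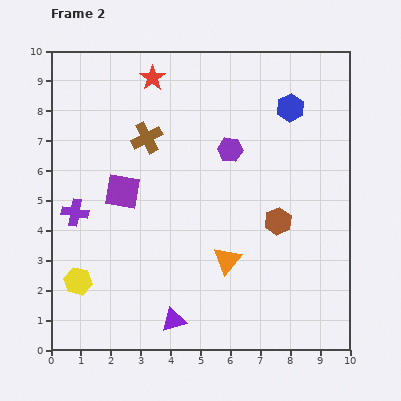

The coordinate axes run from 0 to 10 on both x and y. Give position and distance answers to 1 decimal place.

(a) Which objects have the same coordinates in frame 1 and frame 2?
the red star, the purple cross, the yellow hexagon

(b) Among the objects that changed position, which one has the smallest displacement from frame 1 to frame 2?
the brown hexagon

(moved 0.7)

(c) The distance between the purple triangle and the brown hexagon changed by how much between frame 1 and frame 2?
+1.7

Distance in frame 1: 3.1. Distance in frame 2: 4.8.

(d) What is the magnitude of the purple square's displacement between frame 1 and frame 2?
3.4

The purple square moved from (4.9, 7.6) to (2.4, 5.3), a distance of √(2.5² + 2.3²) ≈ 3.4.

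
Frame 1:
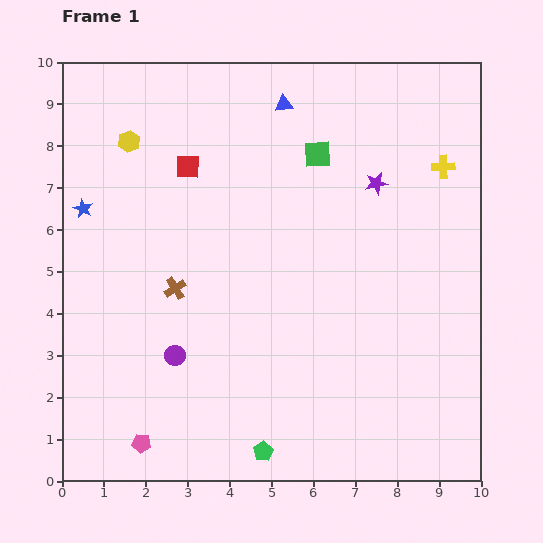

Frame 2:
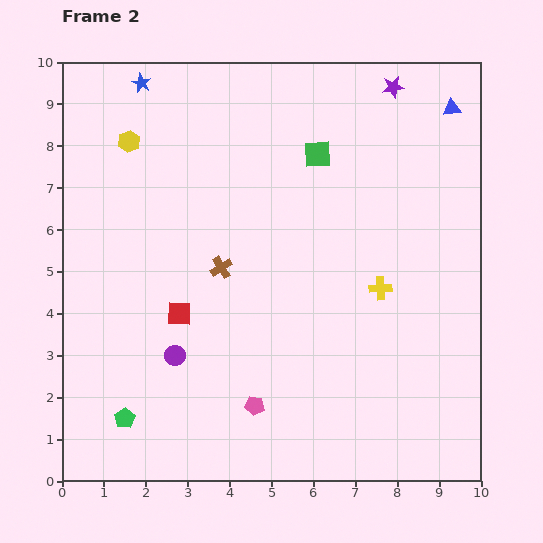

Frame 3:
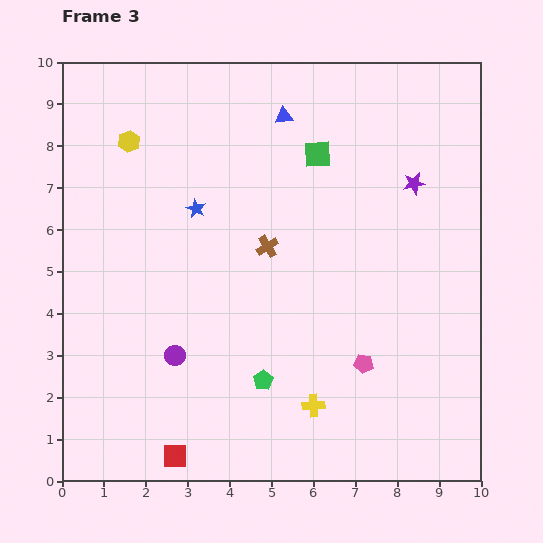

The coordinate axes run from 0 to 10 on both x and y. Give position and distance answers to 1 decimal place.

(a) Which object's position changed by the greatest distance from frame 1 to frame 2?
the blue triangle

(moved 4.0; next 3.5)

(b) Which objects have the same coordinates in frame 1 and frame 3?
the purple circle, the green square, the yellow hexagon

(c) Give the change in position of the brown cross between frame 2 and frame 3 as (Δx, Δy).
(1.1, 0.5)

The brown cross was at (3.8, 5.1) in frame 2 and (4.9, 5.6) in frame 3.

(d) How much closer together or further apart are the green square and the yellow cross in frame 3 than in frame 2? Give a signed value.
+2.5

Distance in frame 2: 3.5. Distance in frame 3: 6.0.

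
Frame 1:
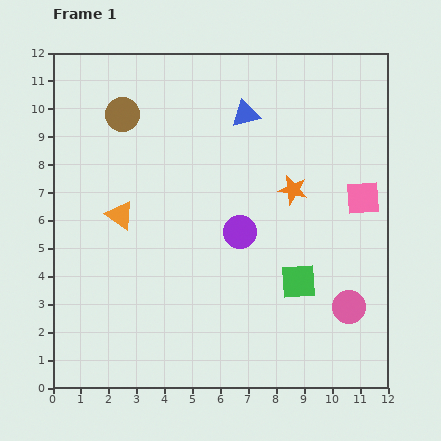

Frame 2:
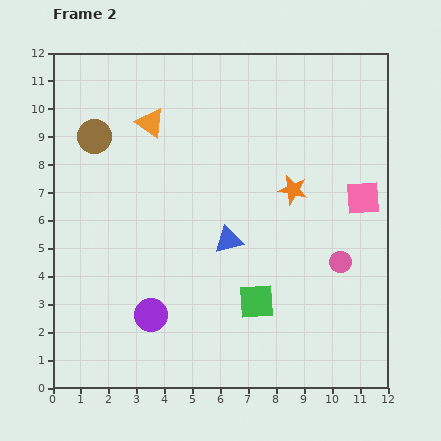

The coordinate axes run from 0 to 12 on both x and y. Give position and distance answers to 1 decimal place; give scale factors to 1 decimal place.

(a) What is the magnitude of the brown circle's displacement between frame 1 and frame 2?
1.3

The brown circle moved from (2.5, 9.8) to (1.5, 9.0), a distance of √(1.0² + 0.8²) ≈ 1.3.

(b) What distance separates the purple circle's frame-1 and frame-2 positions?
4.4

The purple circle moved from (6.7, 5.6) to (3.5, 2.6), a distance of √(3.2² + 3.0²) ≈ 4.4.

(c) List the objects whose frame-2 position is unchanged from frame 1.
the pink square, the orange star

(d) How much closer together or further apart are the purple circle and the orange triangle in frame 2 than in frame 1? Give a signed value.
+2.6

Distance in frame 1: 4.3. Distance in frame 2: 6.9.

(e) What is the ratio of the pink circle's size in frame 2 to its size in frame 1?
0.6×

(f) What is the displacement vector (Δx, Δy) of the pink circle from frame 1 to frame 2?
(-0.3, 1.6)

The pink circle was at (10.6, 2.9) in frame 1 and (10.3, 4.5) in frame 2.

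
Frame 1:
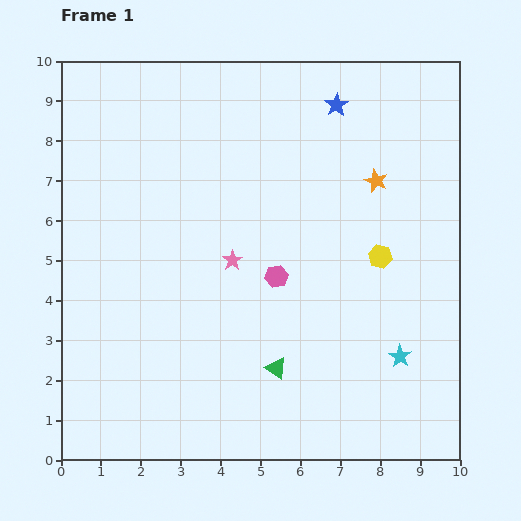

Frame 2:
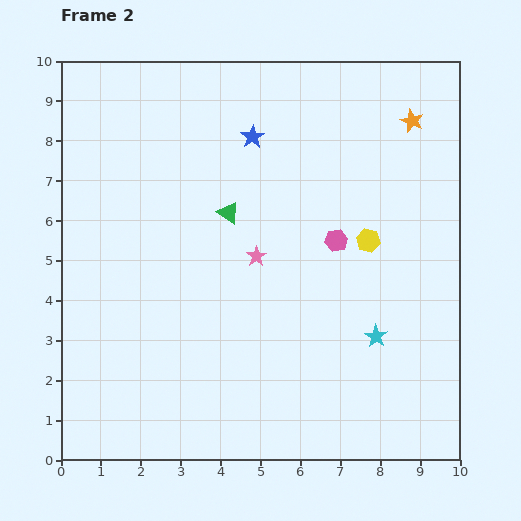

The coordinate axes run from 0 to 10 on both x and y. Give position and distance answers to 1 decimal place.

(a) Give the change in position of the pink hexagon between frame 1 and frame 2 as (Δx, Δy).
(1.5, 0.9)

The pink hexagon was at (5.4, 4.6) in frame 1 and (6.9, 5.5) in frame 2.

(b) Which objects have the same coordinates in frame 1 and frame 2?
none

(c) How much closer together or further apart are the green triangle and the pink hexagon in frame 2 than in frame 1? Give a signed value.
+0.5

Distance in frame 1: 2.3. Distance in frame 2: 2.8.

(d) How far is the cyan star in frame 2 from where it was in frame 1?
0.8

The cyan star moved from (8.5, 2.6) to (7.9, 3.1), a distance of √(0.6² + 0.5²) ≈ 0.8.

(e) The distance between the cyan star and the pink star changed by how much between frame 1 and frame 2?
-1.2

Distance in frame 1: 4.8. Distance in frame 2: 3.6.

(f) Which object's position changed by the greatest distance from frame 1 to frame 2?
the green triangle

(moved 4.1; next 2.2)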